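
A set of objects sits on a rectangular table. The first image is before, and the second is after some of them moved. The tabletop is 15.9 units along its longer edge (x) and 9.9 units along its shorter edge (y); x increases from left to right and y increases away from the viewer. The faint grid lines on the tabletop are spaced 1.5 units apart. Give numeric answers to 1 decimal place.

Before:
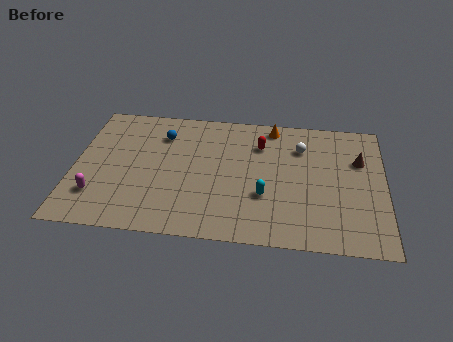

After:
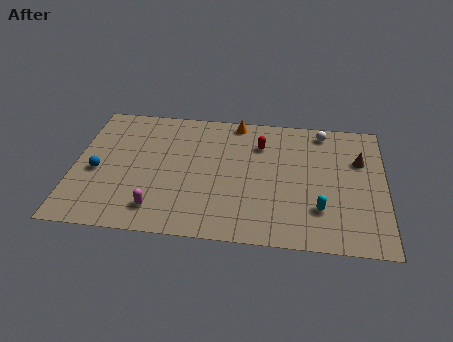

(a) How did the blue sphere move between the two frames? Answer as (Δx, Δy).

(-3.2, -3.2)

The blue sphere was at about (4.4, 7.5) and moved to about (1.2, 4.3).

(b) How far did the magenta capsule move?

3.2

The magenta capsule was near (1.3, 2.5) before and (4.4, 1.8) after, so it travelled √(3.1² + 0.7²) ≈ 3.2 units.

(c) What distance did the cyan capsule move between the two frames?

2.9

From (9.8, 3.4) to (12.6, 2.7), the cyan capsule covered √(2.8² + 0.7²) ≈ 2.9 units.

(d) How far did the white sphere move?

1.8

The white sphere moved from about (11.6, 7.3) to (12.7, 8.7), a distance of √(1.1² + 1.4²) ≈ 1.8.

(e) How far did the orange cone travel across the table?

1.9

From (10.1, 8.8) to (8.2, 9.0), the orange cone covered √(1.9² + 0.2²) ≈ 1.9 units.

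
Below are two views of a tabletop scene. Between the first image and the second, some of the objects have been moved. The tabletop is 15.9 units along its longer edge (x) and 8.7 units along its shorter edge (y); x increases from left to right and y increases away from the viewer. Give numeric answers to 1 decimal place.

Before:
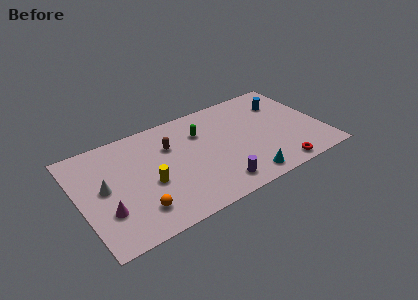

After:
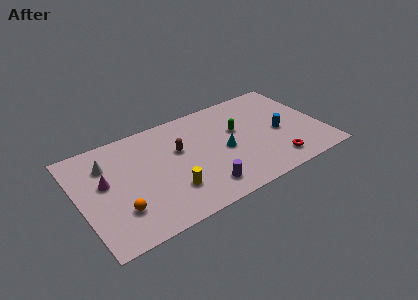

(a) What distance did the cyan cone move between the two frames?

3.0

The cyan cone moved from about (10.3, 1.1) to (9.4, 4.0), a distance of √(0.9² + 2.9²) ≈ 3.0.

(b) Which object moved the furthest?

the cyan cone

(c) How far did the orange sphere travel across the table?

1.2

The orange sphere moved from about (3.4, 1.9) to (2.3, 2.4), a distance of √(1.1² + 0.5²) ≈ 1.2.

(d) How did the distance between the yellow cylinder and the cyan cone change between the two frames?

-2.3

They were about 6.4 units apart before and 4.1 after — 2.3 units closer together.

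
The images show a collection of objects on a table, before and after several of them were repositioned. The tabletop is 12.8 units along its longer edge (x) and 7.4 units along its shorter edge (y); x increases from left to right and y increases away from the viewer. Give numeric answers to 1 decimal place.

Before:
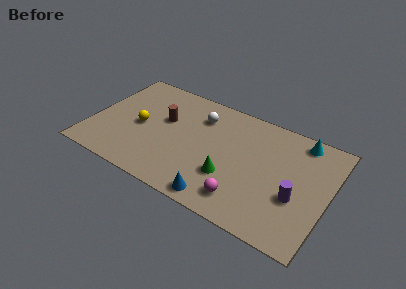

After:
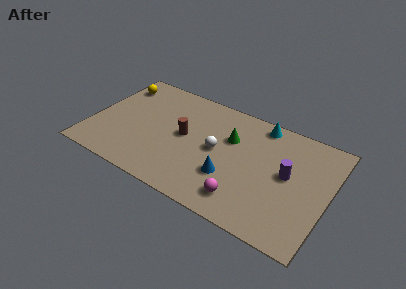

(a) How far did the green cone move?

2.5

From (7.7, 2.4) to (7.4, 4.9), the green cone covered √(0.3² + 2.5²) ≈ 2.5 units.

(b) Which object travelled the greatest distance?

the yellow sphere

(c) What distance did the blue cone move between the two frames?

1.6

From (7.4, 0.8) to (7.7, 2.4), the blue cone covered √(0.3² + 1.6²) ≈ 1.6 units.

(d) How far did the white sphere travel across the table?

2.2

The white sphere moved from about (5.6, 5.6) to (6.8, 3.8), a distance of √(1.2² + 1.8²) ≈ 2.2.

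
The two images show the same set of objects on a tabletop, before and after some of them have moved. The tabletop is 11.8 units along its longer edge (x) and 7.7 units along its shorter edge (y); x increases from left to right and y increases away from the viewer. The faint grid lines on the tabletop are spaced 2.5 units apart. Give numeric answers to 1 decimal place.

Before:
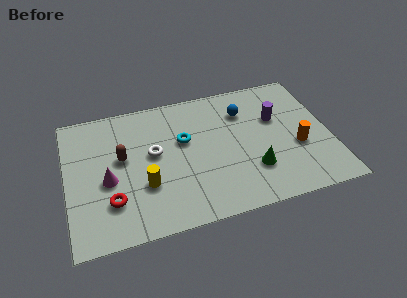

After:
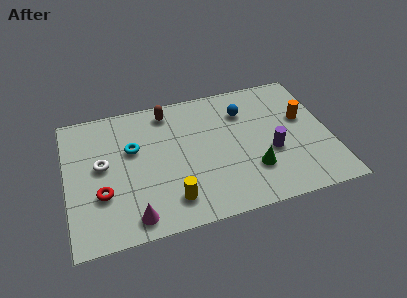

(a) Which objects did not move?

the blue sphere and the green cone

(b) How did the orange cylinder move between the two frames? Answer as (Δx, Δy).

(0.4, 1.6)

The orange cylinder started near (10.3, 3.0) and ended near (10.7, 4.6).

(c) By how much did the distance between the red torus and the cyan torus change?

-1.6

They were about 4.3 units apart before and 2.7 after — 1.6 units closer together.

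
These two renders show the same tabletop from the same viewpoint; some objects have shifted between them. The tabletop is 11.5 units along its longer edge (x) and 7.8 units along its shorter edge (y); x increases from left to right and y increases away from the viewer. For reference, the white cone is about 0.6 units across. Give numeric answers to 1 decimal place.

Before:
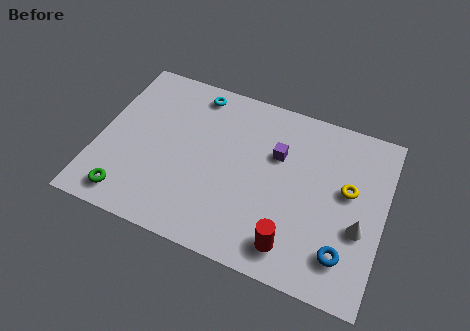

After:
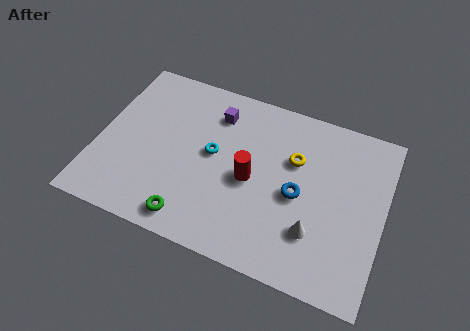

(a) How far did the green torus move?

2.6

The green torus moved from about (1.5, 1.1) to (4.1, 1.0), a distance of √(2.6² + 0.1²) ≈ 2.6.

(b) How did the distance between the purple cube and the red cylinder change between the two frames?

-0.9

Before: roughly 3.9 units apart; after: 3.0. That's 0.9 units closer together.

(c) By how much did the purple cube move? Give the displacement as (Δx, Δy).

(-2.6, 1.0)

From the two frames, the purple cube sits at roughly (7.1, 5.1) before and (4.5, 6.1) after.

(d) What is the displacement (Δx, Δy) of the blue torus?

(-2.0, 1.9)

From the two frames, the blue torus sits at roughly (10.1, 1.7) before and (8.1, 3.6) after.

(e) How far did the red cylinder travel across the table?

3.0

The red cylinder was near (8.1, 1.3) before and (6.2, 3.6) after, so it travelled √(1.9² + 2.3²) ≈ 3.0 units.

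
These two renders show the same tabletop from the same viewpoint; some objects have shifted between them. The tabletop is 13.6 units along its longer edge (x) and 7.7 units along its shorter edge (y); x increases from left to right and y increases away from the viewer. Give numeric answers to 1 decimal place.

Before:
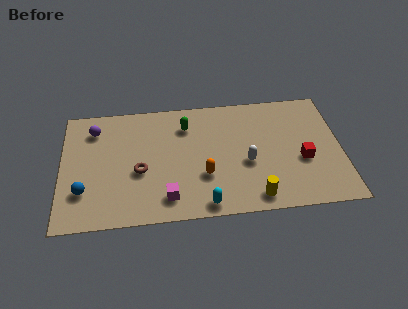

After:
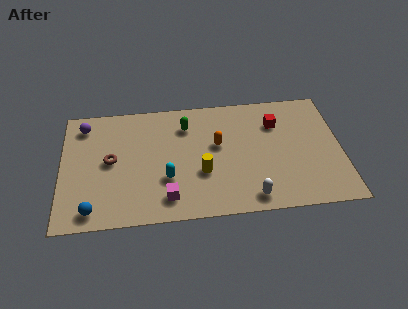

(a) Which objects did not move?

the magenta cube and the green capsule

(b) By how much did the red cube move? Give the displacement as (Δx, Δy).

(-1.2, 2.5)

From the two frames, the red cube sits at roughly (11.7, 3.1) before and (10.5, 5.6) after.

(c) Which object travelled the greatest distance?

the yellow cylinder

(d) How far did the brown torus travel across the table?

1.6

The brown torus moved from about (3.8, 3.2) to (2.4, 4.0), a distance of √(1.4² + 0.8²) ≈ 1.6.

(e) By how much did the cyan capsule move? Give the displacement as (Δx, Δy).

(-1.8, 1.8)

From the two frames, the cyan capsule sits at roughly (6.9, 0.8) before and (5.1, 2.6) after.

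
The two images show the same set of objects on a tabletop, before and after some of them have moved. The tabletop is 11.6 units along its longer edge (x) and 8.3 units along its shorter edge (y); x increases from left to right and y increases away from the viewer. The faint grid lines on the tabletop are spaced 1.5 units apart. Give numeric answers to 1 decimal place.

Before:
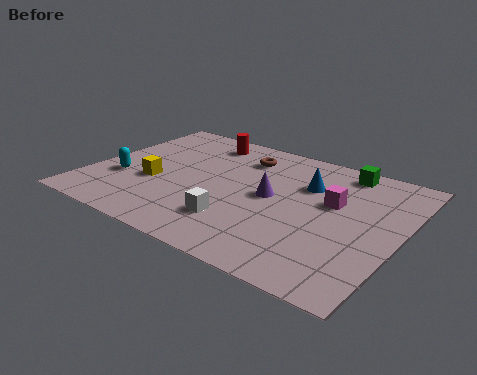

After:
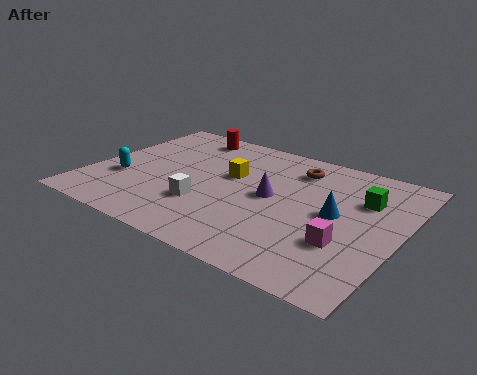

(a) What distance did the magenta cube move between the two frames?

2.4

From (9.0, 5.0) to (9.8, 2.7), the magenta cube covered √(0.8² + 2.3²) ≈ 2.4 units.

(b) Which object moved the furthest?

the yellow cube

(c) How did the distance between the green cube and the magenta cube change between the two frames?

+0.7

The distance was about 2.3 in the first image and 3.0 in the second, so they moved 0.7 units further apart.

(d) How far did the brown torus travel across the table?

2.0

The brown torus moved from about (5.3, 6.5) to (7.3, 6.6), a distance of √(2.0² + 0.1²) ≈ 2.0.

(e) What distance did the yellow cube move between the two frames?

3.2

From (2.5, 3.2) to (5.1, 5.0), the yellow cube covered √(2.6² + 1.8²) ≈ 3.2 units.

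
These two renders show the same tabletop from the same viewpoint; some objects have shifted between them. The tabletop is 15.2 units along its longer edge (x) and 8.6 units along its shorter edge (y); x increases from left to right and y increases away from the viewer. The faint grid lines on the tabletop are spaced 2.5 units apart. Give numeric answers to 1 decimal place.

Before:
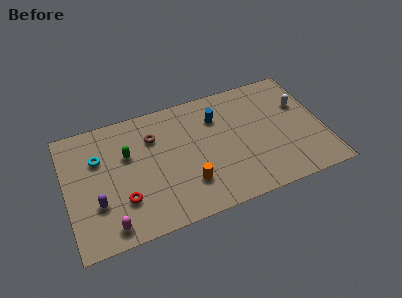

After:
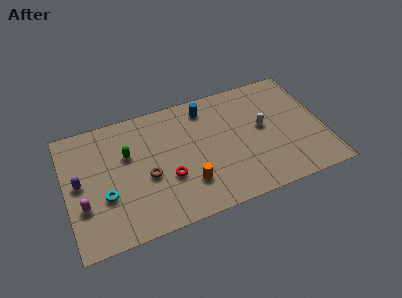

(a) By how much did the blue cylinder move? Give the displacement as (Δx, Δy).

(-0.6, 0.9)

The blue cylinder was at about (9.1, 6.3) and moved to about (8.5, 7.2).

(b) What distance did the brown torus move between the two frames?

2.7

The brown torus was near (5.3, 6.2) before and (4.7, 3.6) after, so it travelled √(0.6² + 2.6²) ≈ 2.7 units.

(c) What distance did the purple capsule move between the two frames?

1.9

From (1.7, 2.8) to (0.8, 4.5), the purple capsule covered √(0.9² + 1.7²) ≈ 1.9 units.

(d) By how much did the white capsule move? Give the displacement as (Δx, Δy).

(-2.4, -0.9)

The white capsule was at about (14.1, 5.6) and moved to about (11.7, 4.7).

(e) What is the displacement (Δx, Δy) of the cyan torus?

(0.2, -2.7)

The cyan torus was at about (2.0, 5.8) and moved to about (2.2, 3.1).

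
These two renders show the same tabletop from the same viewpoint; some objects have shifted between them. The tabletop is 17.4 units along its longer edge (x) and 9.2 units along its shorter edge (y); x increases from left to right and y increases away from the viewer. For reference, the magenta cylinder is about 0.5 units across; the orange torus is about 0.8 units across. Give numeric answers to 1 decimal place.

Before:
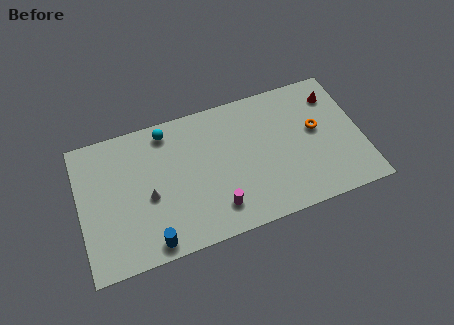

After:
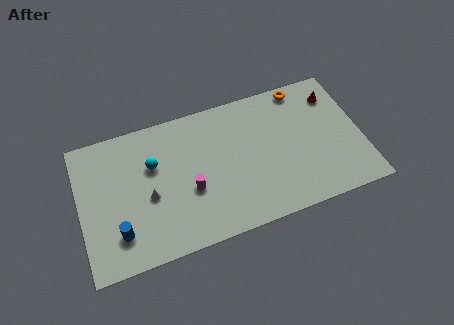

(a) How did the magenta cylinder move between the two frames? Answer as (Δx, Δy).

(-1.5, 1.7)

The magenta cylinder was at about (8.2, 1.9) and moved to about (6.7, 3.6).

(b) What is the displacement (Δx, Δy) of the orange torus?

(-0.6, 3.1)

From the two frames, the orange torus sits at roughly (14.7, 5.2) before and (14.1, 8.3) after.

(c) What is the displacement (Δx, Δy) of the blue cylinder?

(-1.9, 1.2)

The blue cylinder was at about (4.1, 1.0) and moved to about (2.2, 2.2).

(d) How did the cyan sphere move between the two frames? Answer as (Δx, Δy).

(-1.0, -2.0)

From the two frames, the cyan sphere sits at roughly (5.6, 8.0) before and (4.6, 6.0) after.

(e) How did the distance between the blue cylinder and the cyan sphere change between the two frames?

-2.7

They were about 7.2 units apart before and 4.5 after — 2.7 units closer together.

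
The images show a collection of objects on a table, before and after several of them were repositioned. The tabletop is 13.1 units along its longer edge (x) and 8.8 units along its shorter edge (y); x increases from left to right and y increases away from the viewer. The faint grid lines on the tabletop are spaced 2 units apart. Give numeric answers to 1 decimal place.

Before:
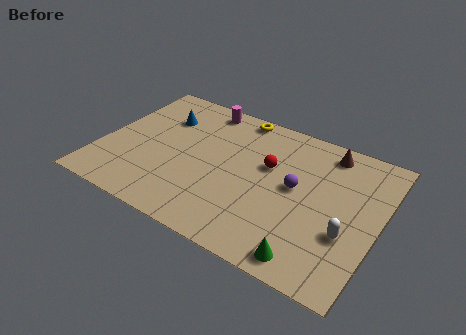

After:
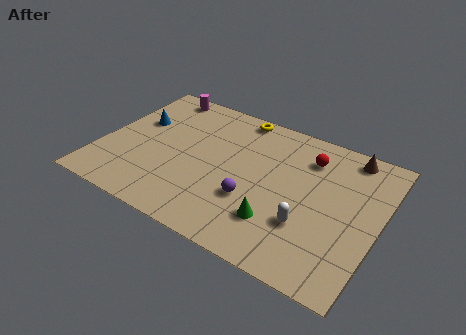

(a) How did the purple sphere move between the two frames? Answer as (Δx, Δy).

(-1.8, -1.7)

The purple sphere was at about (9.2, 4.7) and moved to about (7.4, 3.0).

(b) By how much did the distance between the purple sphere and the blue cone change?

-0.4

Before: roughly 6.9 units apart; after: 6.5. That's 0.4 units closer together.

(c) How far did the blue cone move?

1.4

The blue cone moved from about (2.5, 6.3) to (1.4, 5.5), a distance of √(1.1² + 0.8²) ≈ 1.4.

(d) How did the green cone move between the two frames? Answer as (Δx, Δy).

(-1.7, 1.3)

From the two frames, the green cone sits at roughly (10.4, 1.0) before and (8.7, 2.3) after.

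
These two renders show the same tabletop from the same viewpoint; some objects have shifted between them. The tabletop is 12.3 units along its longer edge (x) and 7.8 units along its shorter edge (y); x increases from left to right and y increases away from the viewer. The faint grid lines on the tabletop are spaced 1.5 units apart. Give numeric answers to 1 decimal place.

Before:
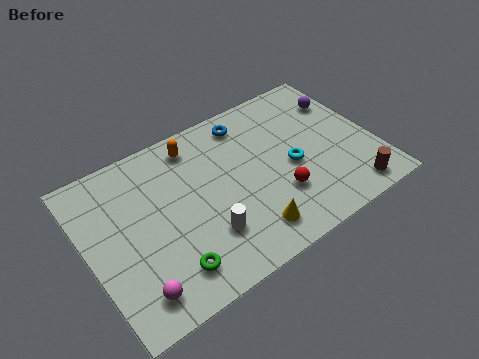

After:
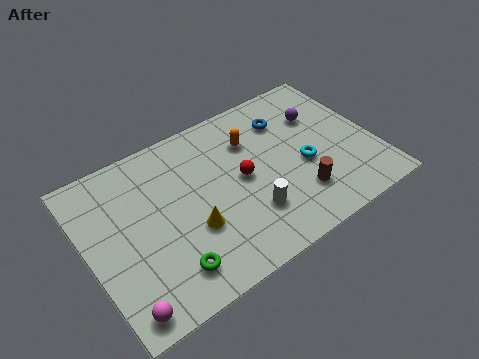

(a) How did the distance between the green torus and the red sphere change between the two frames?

-0.6

The distance was about 5.0 in the first image and 4.4 in the second, so they moved 0.6 units closer together.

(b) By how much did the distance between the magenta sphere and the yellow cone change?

-1.1

The distance was about 4.9 in the first image and 3.8 in the second, so they moved 1.1 units closer together.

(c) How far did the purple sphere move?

1.1

The purple sphere moved from about (11.4, 5.7) to (10.3, 5.4), a distance of √(1.1² + 0.3²) ≈ 1.1.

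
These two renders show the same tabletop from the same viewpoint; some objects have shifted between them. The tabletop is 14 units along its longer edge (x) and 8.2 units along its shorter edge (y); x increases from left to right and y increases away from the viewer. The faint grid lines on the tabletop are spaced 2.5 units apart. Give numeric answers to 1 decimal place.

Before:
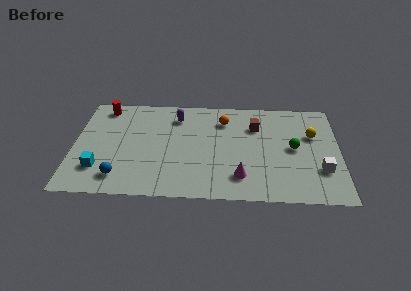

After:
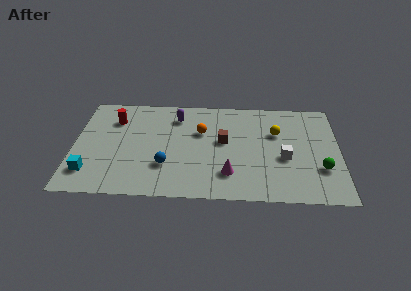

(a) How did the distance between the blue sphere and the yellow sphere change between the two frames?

-4.3

Before: roughly 10.8 units apart; after: 6.5. That's 4.3 units closer together.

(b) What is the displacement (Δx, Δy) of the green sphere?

(1.4, -1.6)

From the two frames, the green sphere sits at roughly (11.6, 4.2) before and (13.0, 2.6) after.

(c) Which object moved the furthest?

the blue sphere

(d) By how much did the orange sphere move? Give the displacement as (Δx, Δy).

(-1.2, -1.0)

The orange sphere started near (7.9, 6.3) and ended near (6.7, 5.3).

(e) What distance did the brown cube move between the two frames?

2.1

From (9.6, 5.9) to (7.9, 4.6), the brown cube covered √(1.7² + 1.3²) ≈ 2.1 units.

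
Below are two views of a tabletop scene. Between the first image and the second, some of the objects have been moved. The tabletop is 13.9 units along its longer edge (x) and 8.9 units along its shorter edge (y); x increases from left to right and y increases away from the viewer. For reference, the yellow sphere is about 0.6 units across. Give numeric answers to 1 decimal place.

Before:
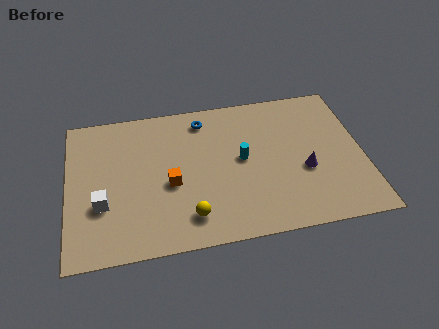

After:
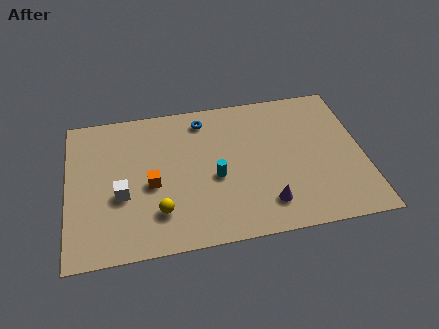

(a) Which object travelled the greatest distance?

the purple cone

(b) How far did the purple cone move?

2.5

The purple cone moved from about (11.1, 3.5) to (9.2, 1.8), a distance of √(1.9² + 1.7²) ≈ 2.5.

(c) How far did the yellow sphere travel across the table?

1.5

From (5.6, 1.7) to (4.2, 2.2), the yellow sphere covered √(1.4² + 0.5²) ≈ 1.5 units.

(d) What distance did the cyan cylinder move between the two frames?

1.6

The cyan cylinder moved from about (8.2, 4.7) to (6.9, 3.8), a distance of √(1.3² + 0.9²) ≈ 1.6.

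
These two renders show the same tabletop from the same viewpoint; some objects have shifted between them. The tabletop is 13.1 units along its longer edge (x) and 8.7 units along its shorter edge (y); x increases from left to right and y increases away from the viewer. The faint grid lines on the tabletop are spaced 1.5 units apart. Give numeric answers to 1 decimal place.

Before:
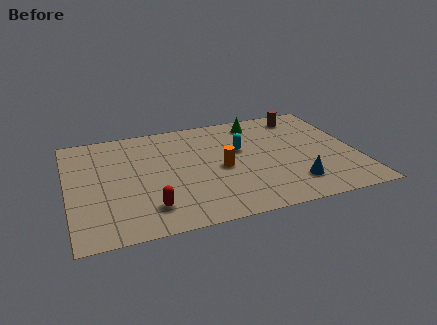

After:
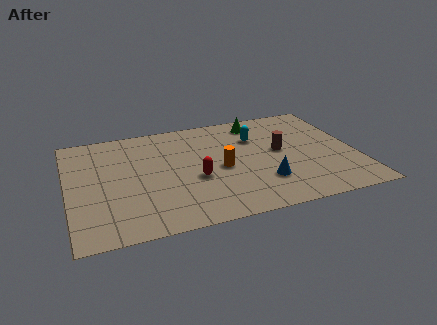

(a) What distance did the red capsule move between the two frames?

2.8

The red capsule was near (3.5, 1.8) before and (5.7, 3.5) after, so it travelled √(2.2² + 1.7²) ≈ 2.8 units.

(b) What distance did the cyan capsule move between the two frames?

1.1

From (7.9, 5.3) to (8.7, 6.1), the cyan capsule covered √(0.8² + 0.8²) ≈ 1.1 units.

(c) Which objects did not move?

the green cone and the orange cylinder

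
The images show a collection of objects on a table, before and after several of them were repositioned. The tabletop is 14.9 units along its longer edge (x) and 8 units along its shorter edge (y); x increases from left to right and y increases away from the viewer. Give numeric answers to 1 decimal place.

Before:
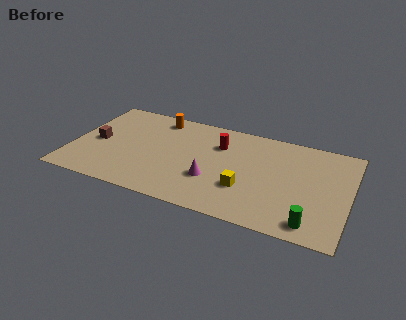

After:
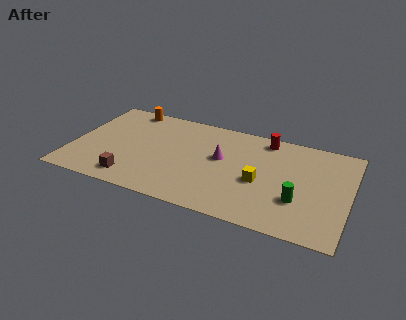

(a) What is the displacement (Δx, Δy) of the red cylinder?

(2.4, 1.3)

The red cylinder started near (7.8, 5.7) and ended near (10.2, 7.0).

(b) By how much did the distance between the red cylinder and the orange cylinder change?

+3.9

They were about 3.7 units apart before and 7.6 after — 3.9 units further apart.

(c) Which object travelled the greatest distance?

the brown cube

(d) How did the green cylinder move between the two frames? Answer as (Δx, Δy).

(-0.8, 1.5)

From the two frames, the green cylinder sits at roughly (13.1, 1.1) before and (12.3, 2.6) after.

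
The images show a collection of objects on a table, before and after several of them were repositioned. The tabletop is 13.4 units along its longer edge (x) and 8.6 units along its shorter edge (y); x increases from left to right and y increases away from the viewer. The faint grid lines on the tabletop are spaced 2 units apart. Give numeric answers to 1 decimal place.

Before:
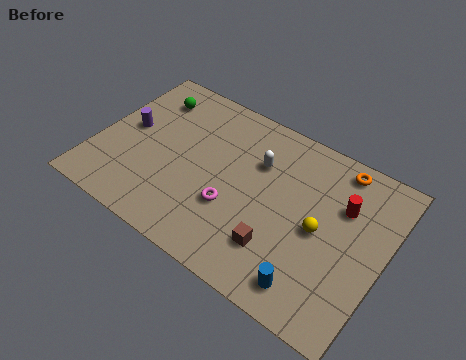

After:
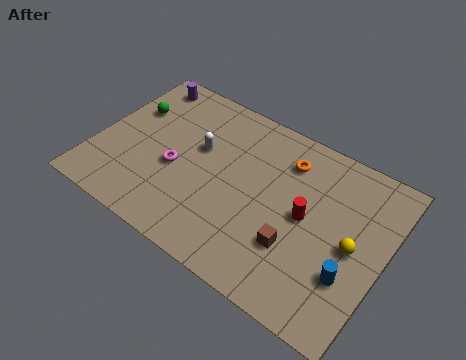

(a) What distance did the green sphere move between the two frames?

1.3

The green sphere was near (1.9, 6.8) before and (1.2, 5.7) after, so it travelled √(0.7² + 1.1²) ≈ 1.3 units.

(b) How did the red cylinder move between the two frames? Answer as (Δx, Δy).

(-1.5, -1.4)

The red cylinder was at about (11.3, 5.8) and moved to about (9.8, 4.4).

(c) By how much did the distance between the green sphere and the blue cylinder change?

+1.0

The distance was about 10.3 in the first image and 11.3 in the second, so they moved 1.0 units further apart.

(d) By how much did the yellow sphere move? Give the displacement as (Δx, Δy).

(1.5, 0.0)

The yellow sphere started near (10.5, 4.1) and ended near (12.0, 4.1).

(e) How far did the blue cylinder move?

2.1

The blue cylinder was near (10.6, 1.3) before and (12.1, 2.7) after, so it travelled √(1.5² + 1.4²) ≈ 2.1 units.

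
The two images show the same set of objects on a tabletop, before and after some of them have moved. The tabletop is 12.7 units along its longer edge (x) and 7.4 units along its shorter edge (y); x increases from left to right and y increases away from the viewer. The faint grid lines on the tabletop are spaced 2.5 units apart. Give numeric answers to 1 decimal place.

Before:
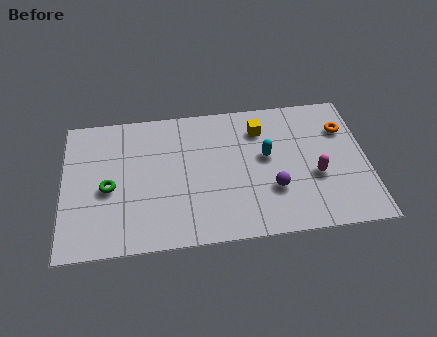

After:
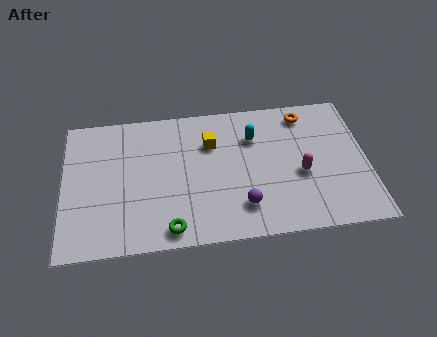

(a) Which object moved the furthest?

the green torus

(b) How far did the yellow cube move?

2.2

The yellow cube moved from about (8.3, 5.7) to (6.2, 5.2), a distance of √(2.1² + 0.5²) ≈ 2.2.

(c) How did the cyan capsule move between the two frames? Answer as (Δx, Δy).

(-0.5, 1.1)

The cyan capsule started near (8.5, 4.2) and ended near (8.0, 5.3).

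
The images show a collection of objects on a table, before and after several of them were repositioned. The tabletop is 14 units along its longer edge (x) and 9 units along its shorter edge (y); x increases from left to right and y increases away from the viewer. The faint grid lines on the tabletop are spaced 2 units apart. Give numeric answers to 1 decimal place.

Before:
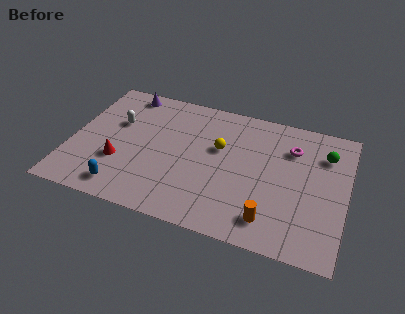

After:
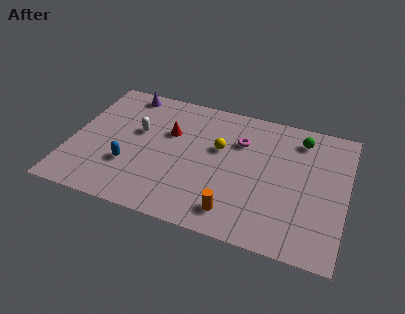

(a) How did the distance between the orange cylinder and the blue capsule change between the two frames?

-1.7

They were about 7.4 units apart before and 5.7 after — 1.7 units closer together.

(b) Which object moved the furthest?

the red cone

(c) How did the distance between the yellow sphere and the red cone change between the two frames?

-2.9

They were about 5.5 units apart before and 2.6 after — 2.9 units closer together.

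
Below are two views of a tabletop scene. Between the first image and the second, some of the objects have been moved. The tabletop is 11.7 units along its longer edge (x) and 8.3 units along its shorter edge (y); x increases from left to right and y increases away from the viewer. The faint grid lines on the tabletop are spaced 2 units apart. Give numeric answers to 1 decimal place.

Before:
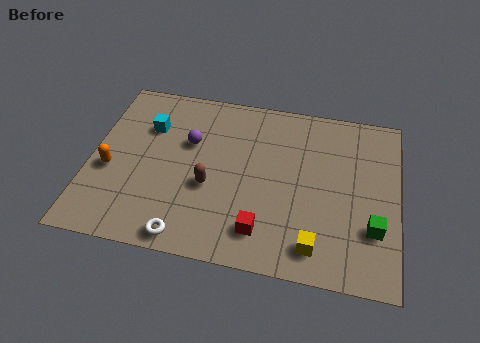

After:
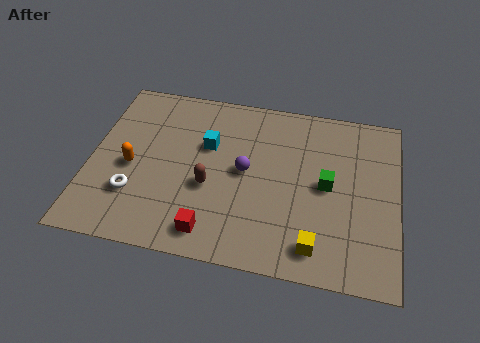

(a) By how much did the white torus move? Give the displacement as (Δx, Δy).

(-2.1, 1.6)

The white torus started near (3.9, 0.8) and ended near (1.8, 2.4).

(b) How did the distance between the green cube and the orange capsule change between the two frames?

-2.6

They were about 10.0 units apart before and 7.4 after — 2.6 units closer together.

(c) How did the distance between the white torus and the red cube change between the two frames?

+0.3

Before: roughly 2.9 units apart; after: 3.2. That's 0.3 units further apart.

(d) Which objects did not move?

the yellow cube and the brown capsule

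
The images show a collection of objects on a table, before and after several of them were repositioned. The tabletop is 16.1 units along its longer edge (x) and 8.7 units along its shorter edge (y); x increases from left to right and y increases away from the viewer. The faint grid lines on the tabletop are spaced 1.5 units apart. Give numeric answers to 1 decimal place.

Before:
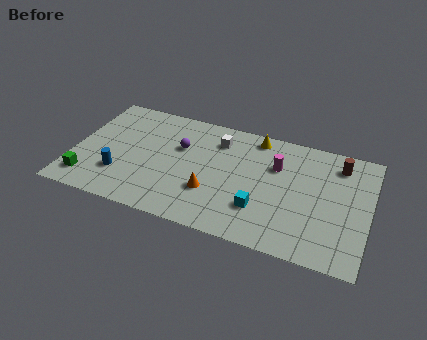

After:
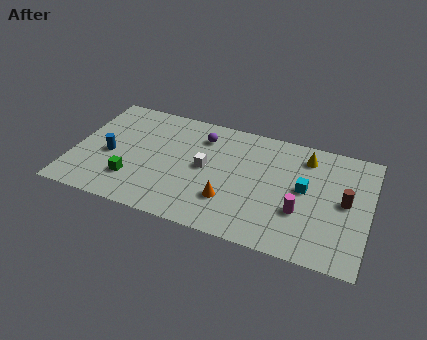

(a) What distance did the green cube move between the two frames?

2.5

The green cube was near (1.0, 1.6) before and (3.4, 2.3) after, so it travelled √(2.4² + 0.7²) ≈ 2.5 units.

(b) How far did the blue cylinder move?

1.5

The blue cylinder moved from about (2.7, 2.5) to (2.0, 3.8), a distance of √(0.7² + 1.3²) ≈ 1.5.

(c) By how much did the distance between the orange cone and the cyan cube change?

+1.8

Before: roughly 2.7 units apart; after: 4.5. That's 1.8 units further apart.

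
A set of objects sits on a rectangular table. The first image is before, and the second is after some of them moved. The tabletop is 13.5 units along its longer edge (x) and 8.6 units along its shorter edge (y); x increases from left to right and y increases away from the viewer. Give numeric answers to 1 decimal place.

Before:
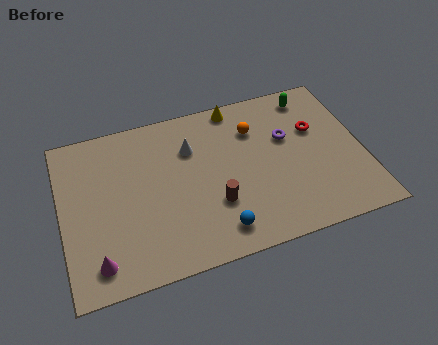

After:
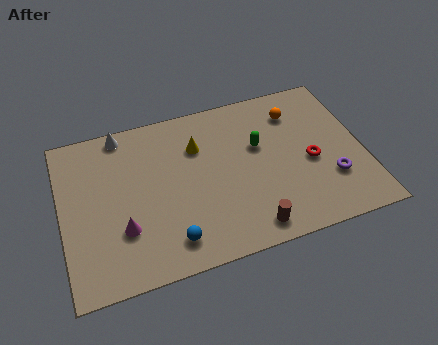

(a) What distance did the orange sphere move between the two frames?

1.9

From (8.8, 6.3) to (10.7, 6.7), the orange sphere covered √(1.9² + 0.4²) ≈ 1.9 units.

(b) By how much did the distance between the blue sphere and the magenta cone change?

-3.0

The distance was about 5.3 in the first image and 2.3 in the second, so they moved 3.0 units closer together.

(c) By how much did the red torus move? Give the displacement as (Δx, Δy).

(-0.4, -1.7)

The red torus was at about (11.5, 5.5) and moved to about (11.1, 3.8).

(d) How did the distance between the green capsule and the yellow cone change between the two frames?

-0.6

The distance was about 3.4 in the first image and 2.8 in the second, so they moved 0.6 units closer together.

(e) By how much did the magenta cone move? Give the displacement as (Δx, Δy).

(1.2, 1.3)

From the two frames, the magenta cone sits at roughly (1.4, 1.4) before and (2.6, 2.7) after.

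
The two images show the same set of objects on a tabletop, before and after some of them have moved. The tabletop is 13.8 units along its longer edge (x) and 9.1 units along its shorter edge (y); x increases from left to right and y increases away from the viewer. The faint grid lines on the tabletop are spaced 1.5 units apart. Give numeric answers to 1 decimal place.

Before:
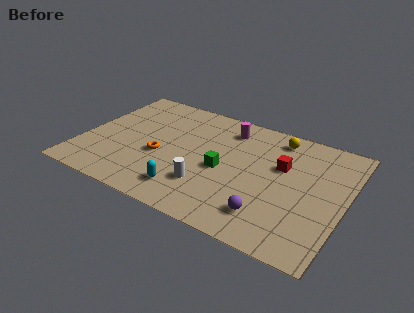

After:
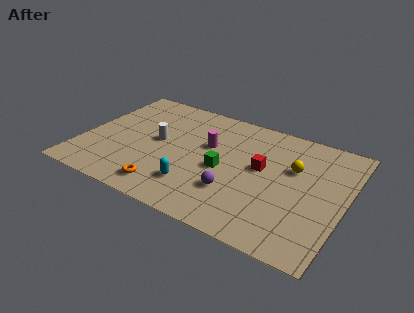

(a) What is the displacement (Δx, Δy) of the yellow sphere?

(1.1, -2.0)

The yellow sphere started near (9.9, 7.8) and ended near (11.0, 5.8).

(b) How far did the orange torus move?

2.4

The orange torus moved from about (4.2, 3.7) to (4.9, 1.4), a distance of √(0.7² + 2.3²) ≈ 2.4.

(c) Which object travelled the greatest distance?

the white cylinder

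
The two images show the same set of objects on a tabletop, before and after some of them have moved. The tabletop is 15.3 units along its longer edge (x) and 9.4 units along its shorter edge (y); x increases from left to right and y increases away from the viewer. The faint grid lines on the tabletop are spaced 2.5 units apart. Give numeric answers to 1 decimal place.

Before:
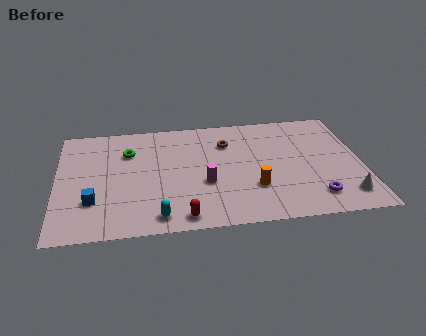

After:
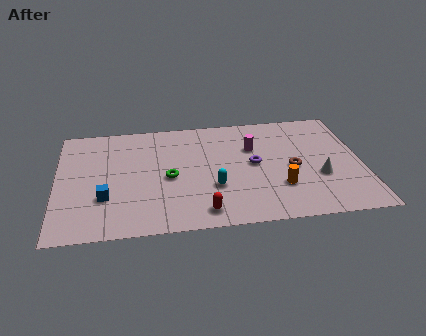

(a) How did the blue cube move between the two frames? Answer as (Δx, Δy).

(0.6, 0.2)

The blue cube was at about (1.8, 2.8) and moved to about (2.4, 3.0).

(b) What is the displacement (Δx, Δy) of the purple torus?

(-2.9, 3.1)

From the two frames, the purple torus sits at roughly (12.8, 1.8) before and (9.9, 4.9) after.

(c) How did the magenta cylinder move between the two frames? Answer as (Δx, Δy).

(2.5, 2.7)

The magenta cylinder was at about (7.4, 3.6) and moved to about (9.9, 6.3).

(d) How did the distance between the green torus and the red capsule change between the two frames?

-2.9

Before: roughly 6.3 units apart; after: 3.4. That's 2.9 units closer together.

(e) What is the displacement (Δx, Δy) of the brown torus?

(3.2, -2.6)

The brown torus started near (8.6, 6.9) and ended near (11.8, 4.3).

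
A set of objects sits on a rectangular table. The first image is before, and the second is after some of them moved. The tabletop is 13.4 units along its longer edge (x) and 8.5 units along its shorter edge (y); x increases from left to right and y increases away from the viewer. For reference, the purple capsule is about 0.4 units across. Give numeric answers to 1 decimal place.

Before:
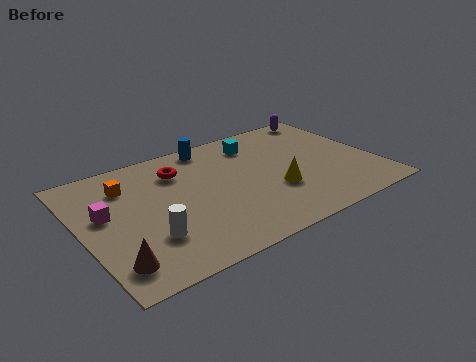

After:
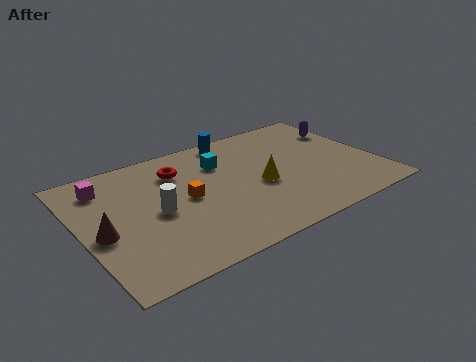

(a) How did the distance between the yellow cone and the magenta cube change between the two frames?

-0.4

They were about 7.7 units apart before and 7.3 after — 0.4 units closer together.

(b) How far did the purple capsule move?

1.7

The purple capsule moved from about (12.1, 7.7) to (12.6, 6.1), a distance of √(0.5² + 1.6²) ≈ 1.7.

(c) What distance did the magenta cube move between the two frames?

1.9

The magenta cube moved from about (1.1, 4.9) to (1.4, 6.8), a distance of √(0.3² + 1.9²) ≈ 1.9.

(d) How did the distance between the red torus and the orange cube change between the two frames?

-0.3

Before: roughly 2.4 units apart; after: 2.1. That's 0.3 units closer together.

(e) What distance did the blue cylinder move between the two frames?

1.1

From (6.4, 7.6) to (7.5, 7.6), the blue cylinder covered √(1.1² + 0.0²) ≈ 1.1 units.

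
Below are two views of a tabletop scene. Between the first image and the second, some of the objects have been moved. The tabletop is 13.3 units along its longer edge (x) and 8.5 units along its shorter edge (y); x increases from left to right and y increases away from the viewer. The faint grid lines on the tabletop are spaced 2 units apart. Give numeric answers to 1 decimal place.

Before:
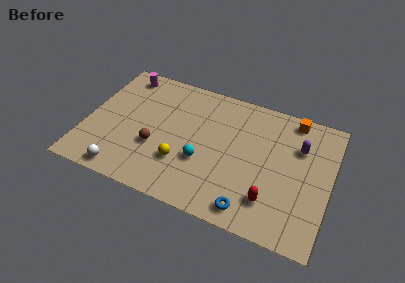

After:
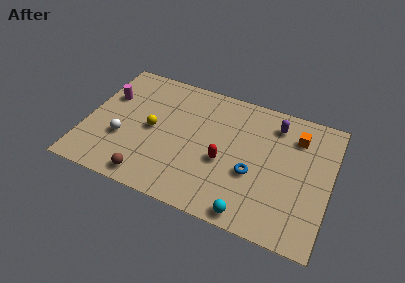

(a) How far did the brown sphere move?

2.1

The brown sphere moved from about (3.9, 3.1) to (3.8, 1.0), a distance of √(0.1² + 2.1²) ≈ 2.1.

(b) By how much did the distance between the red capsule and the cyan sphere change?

-0.8

Before: roughly 4.0 units apart; after: 3.2. That's 0.8 units closer together.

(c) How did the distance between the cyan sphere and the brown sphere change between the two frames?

+2.9

The distance was about 2.6 in the first image and 5.5 in the second, so they moved 2.9 units further apart.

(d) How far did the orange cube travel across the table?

1.1

From (11.0, 7.6) to (11.3, 6.5), the orange cube covered √(0.3² + 1.1²) ≈ 1.1 units.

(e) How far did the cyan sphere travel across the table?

3.6

The cyan sphere moved from about (6.5, 3.1) to (9.3, 0.8), a distance of √(2.8² + 2.3²) ≈ 3.6.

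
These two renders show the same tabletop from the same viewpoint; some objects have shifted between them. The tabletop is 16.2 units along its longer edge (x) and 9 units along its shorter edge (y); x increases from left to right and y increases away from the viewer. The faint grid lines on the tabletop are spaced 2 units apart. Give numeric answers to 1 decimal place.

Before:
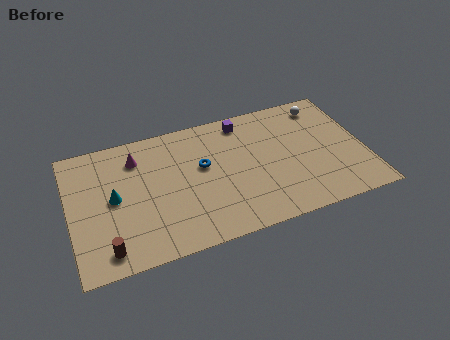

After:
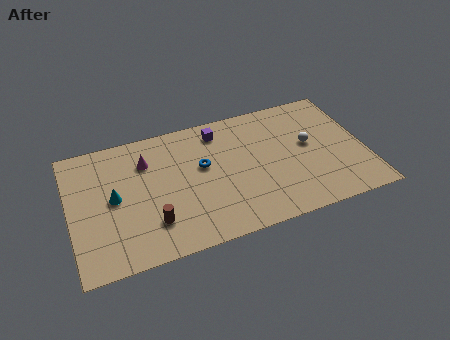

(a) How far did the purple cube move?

1.4

The purple cube moved from about (9.8, 7.8) to (8.4, 7.5), a distance of √(1.4² + 0.3²) ≈ 1.4.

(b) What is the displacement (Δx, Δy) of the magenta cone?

(0.5, -0.4)

The magenta cone was at about (3.8, 7.0) and moved to about (4.3, 6.6).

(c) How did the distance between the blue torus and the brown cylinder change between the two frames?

-2.6

The distance was about 6.8 in the first image and 4.2 in the second, so they moved 2.6 units closer together.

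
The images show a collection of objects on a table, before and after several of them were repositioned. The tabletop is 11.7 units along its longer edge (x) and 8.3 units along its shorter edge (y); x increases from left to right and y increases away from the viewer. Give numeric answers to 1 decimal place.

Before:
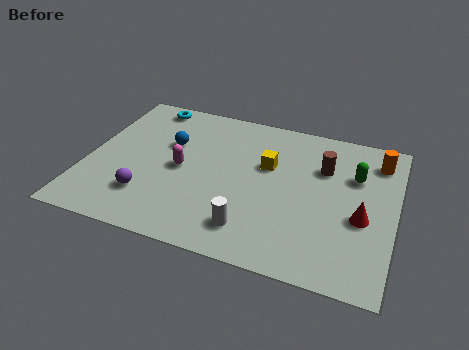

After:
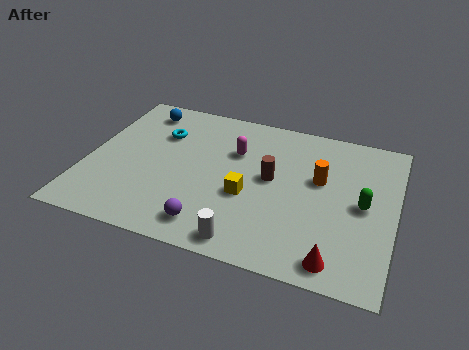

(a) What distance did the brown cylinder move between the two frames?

2.2

The brown cylinder was near (8.9, 5.7) before and (7.0, 4.5) after, so it travelled √(1.9² + 1.2²) ≈ 2.2 units.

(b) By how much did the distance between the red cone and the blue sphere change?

+2.3

The distance was about 7.7 in the first image and 10.0 in the second, so they moved 2.3 units further apart.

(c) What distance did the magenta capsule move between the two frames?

2.5

The magenta capsule was near (3.6, 4.0) before and (5.5, 5.6) after, so it travelled √(1.9² + 1.6²) ≈ 2.5 units.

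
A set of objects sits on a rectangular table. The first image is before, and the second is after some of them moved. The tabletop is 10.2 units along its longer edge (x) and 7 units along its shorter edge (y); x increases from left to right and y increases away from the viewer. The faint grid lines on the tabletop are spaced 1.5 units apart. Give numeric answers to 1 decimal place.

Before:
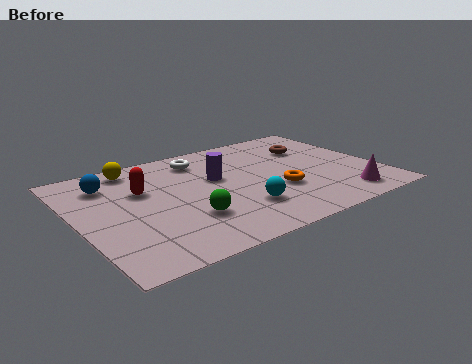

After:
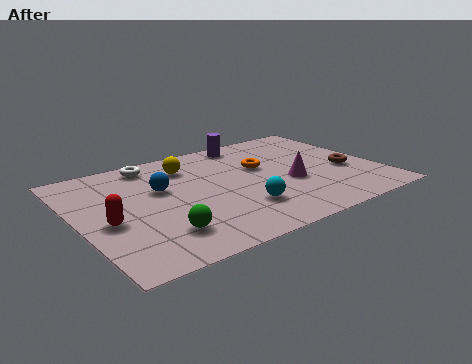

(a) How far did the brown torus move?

2.2

From (8.3, 4.9) to (9.1, 2.8), the brown torus covered √(0.8² + 2.1²) ≈ 2.2 units.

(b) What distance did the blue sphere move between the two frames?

1.9

From (1.3, 5.4) to (2.9, 4.3), the blue sphere covered √(1.6² + 1.1²) ≈ 1.9 units.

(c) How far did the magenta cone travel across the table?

2.3

The magenta cone moved from about (8.6, 1.1) to (7.1, 2.8), a distance of √(1.5² + 1.7²) ≈ 2.3.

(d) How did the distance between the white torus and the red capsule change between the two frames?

+1.2

Before: roughly 2.5 units apart; after: 3.7. That's 1.2 units further apart.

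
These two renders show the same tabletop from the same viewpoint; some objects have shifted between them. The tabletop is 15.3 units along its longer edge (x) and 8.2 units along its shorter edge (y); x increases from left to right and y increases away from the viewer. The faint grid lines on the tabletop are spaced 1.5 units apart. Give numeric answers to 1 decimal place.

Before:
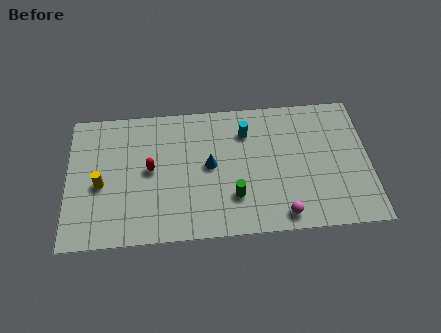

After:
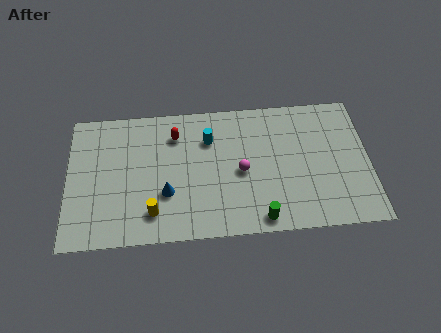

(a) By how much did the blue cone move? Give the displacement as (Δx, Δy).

(-2.2, -1.5)

From the two frames, the blue cone sits at roughly (7.2, 4.3) before and (5.0, 2.8) after.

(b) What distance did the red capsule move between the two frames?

2.4

From (4.2, 4.3) to (5.5, 6.3), the red capsule covered √(1.3² + 2.0²) ≈ 2.4 units.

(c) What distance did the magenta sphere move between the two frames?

3.4

The magenta sphere was near (10.8, 1.0) before and (8.8, 3.8) after, so it travelled √(2.0² + 2.8²) ≈ 3.4 units.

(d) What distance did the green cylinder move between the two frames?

1.9

The green cylinder moved from about (8.4, 2.3) to (9.7, 0.9), a distance of √(1.3² + 1.4²) ≈ 1.9.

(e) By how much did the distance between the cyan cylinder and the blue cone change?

+1.1

The distance was about 2.7 in the first image and 3.8 in the second, so they moved 1.1 units further apart.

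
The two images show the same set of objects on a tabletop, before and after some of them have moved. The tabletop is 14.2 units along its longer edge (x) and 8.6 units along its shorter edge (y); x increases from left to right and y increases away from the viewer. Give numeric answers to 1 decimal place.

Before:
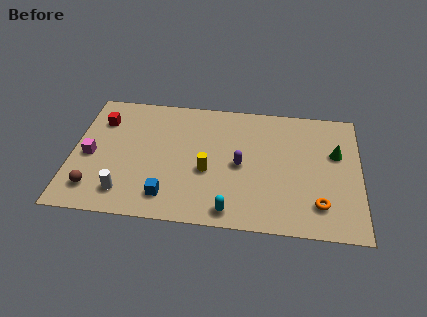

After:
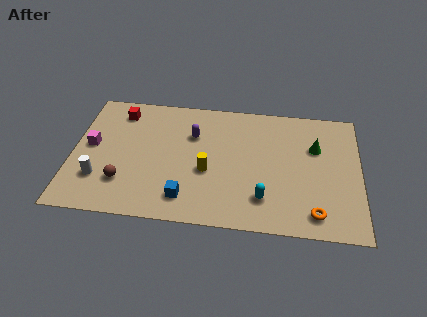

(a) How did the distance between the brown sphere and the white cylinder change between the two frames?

-0.3

The distance was about 1.5 in the first image and 1.2 in the second, so they moved 0.3 units closer together.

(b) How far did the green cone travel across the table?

1.0

The green cone moved from about (13.0, 5.4) to (12.0, 5.7), a distance of √(1.0² + 0.3²) ≈ 1.0.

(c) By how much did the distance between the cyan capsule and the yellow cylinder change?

+0.4

Before: roughly 2.8 units apart; after: 3.2. That's 0.4 units further apart.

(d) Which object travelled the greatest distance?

the purple capsule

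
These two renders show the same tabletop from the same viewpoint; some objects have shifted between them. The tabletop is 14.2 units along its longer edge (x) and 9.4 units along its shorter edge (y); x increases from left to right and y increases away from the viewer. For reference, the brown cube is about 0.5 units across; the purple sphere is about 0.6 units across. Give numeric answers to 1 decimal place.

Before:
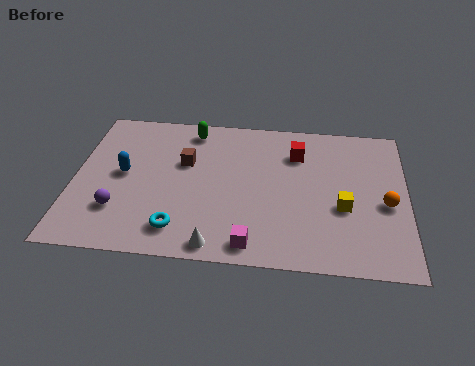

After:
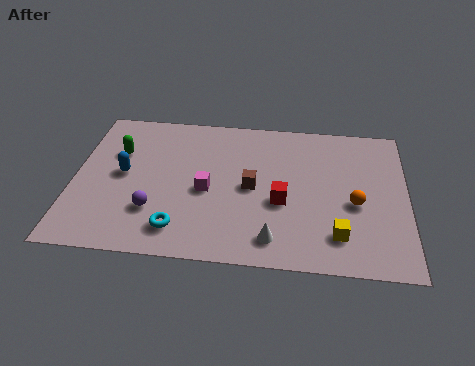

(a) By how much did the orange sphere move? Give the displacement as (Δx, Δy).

(-1.3, -0.1)

The orange sphere was at about (13.3, 4.1) and moved to about (12.0, 4.0).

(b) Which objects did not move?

the cyan torus and the blue capsule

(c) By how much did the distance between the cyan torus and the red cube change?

-2.4

They were about 7.2 units apart before and 4.8 after — 2.4 units closer together.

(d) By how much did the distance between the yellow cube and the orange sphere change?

+0.3

The distance was about 1.8 in the first image and 2.1 in the second, so they moved 0.3 units further apart.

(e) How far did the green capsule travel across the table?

3.6

From (4.9, 8.1) to (1.8, 6.3), the green capsule covered √(3.1² + 1.8²) ≈ 3.6 units.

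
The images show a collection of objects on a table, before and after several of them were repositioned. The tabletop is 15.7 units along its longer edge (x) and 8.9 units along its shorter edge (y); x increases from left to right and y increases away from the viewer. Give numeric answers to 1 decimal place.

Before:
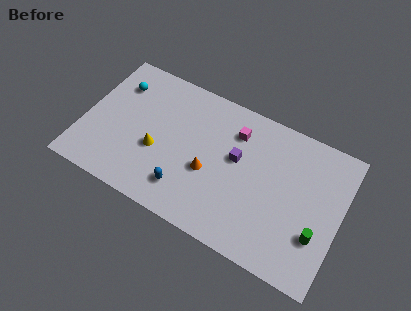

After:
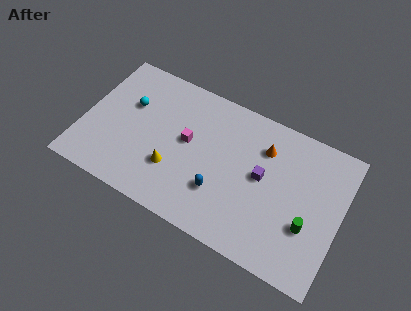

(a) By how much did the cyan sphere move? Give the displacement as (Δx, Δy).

(0.9, -1.0)

The cyan sphere started near (1.7, 6.7) and ended near (2.6, 5.7).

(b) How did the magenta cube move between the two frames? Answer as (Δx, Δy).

(-2.7, -1.9)

The magenta cube started near (9.0, 6.8) and ended near (6.3, 4.9).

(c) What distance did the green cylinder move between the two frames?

0.7

The green cylinder was near (14.5, 2.8) before and (13.9, 3.1) after, so it travelled √(0.6² + 0.3²) ≈ 0.7 units.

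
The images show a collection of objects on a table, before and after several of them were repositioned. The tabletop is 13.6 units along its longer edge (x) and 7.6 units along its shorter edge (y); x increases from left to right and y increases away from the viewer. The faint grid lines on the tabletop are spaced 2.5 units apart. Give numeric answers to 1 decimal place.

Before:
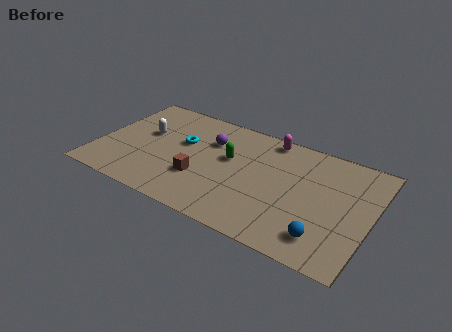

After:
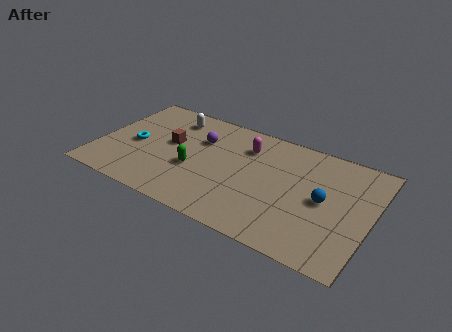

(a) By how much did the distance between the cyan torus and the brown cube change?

-0.5

The distance was about 2.4 in the first image and 1.9 in the second, so they moved 0.5 units closer together.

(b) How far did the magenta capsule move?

1.5

The magenta capsule moved from about (8.2, 6.8) to (7.2, 5.7), a distance of √(1.0² + 1.1²) ≈ 1.5.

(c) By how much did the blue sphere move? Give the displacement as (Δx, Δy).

(-0.3, 2.3)

The blue sphere was at about (11.6, 1.5) and moved to about (11.3, 3.8).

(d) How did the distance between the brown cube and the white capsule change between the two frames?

-1.8

Before: roughly 3.7 units apart; after: 1.9. That's 1.8 units closer together.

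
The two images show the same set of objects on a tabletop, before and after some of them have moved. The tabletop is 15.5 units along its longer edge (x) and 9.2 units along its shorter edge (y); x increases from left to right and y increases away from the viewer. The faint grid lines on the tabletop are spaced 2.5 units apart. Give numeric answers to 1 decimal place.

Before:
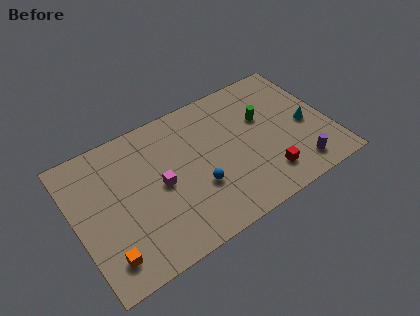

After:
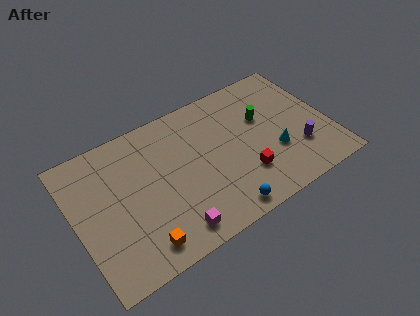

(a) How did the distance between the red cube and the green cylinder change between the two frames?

-0.3

Before: roughly 3.9 units apart; after: 3.6. That's 0.3 units closer together.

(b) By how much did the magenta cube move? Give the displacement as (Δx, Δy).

(0.2, -3.2)

The magenta cube was at about (5.1, 4.5) and moved to about (5.3, 1.3).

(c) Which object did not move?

the green cylinder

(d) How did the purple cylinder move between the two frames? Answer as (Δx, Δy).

(0.3, 1.2)

From the two frames, the purple cylinder sits at roughly (13.1, 1.5) before and (13.4, 2.7) after.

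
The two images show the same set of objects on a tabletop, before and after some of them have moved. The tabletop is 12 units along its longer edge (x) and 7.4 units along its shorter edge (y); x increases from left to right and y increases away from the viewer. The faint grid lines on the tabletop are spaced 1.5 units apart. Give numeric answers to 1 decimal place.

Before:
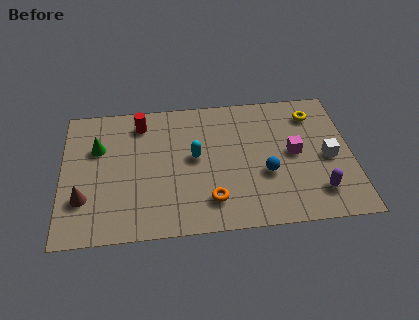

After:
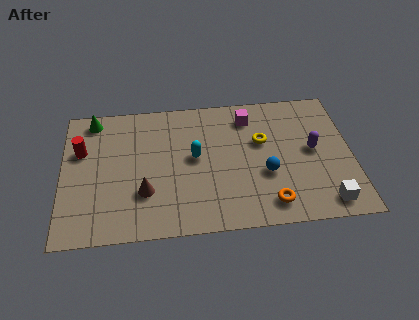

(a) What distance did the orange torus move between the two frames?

2.4

From (6.1, 1.6) to (8.5, 1.2), the orange torus covered √(2.4² + 0.4²) ≈ 2.4 units.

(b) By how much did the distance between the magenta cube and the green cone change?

-1.7

Before: roughly 8.2 units apart; after: 6.5. That's 1.7 units closer together.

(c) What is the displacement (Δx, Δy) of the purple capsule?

(-0.1, 2.3)

The purple capsule started near (10.5, 1.6) and ended near (10.4, 3.9).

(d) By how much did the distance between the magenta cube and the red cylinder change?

+0.4

Before: roughly 6.7 units apart; after: 7.1. That's 0.4 units further apart.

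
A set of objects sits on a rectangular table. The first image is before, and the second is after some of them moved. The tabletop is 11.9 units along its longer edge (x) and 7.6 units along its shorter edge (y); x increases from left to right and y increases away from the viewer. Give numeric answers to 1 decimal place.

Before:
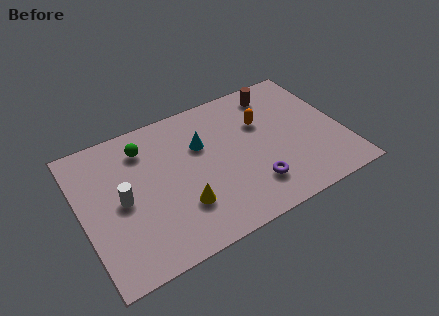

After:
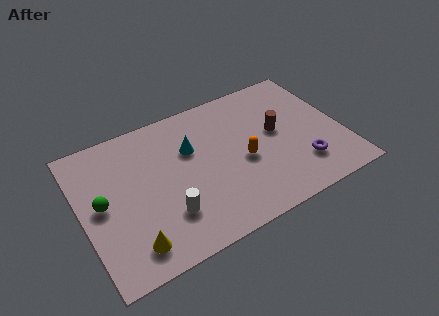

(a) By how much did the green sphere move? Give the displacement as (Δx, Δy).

(-2.2, -2.1)

The green sphere was at about (3.1, 6.0) and moved to about (0.9, 3.9).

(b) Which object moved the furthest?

the green sphere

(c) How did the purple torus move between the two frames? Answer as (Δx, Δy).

(2.3, 0.1)

The purple torus started near (7.5, 1.8) and ended near (9.8, 1.9).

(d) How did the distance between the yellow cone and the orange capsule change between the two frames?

+0.8

Before: roughly 5.0 units apart; after: 5.8. That's 0.8 units further apart.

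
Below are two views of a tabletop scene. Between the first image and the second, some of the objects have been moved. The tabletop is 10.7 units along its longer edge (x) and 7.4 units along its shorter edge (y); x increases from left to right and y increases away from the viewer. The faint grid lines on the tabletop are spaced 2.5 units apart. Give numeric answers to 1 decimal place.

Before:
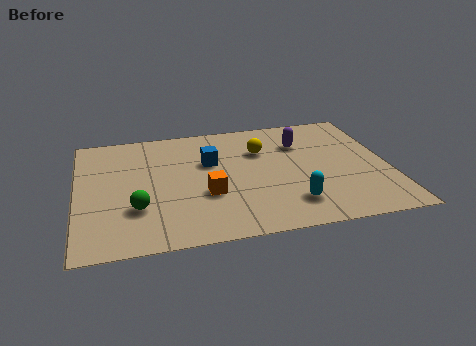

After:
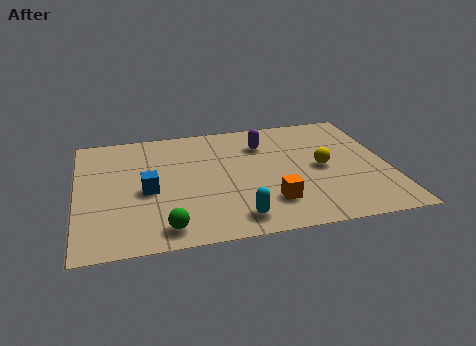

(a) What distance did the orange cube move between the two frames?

2.3

The orange cube was near (4.4, 2.7) before and (6.5, 1.8) after, so it travelled √(2.1² + 0.9²) ≈ 2.3 units.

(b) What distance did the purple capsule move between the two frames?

1.3

From (7.8, 5.3) to (6.5, 5.5), the purple capsule covered √(1.3² + 0.2²) ≈ 1.3 units.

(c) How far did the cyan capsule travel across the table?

2.0

The cyan capsule was near (7.2, 1.6) before and (5.3, 1.1) after, so it travelled √(1.9² + 0.5²) ≈ 2.0 units.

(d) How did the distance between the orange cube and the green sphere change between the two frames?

+1.3

The distance was about 2.4 in the first image and 3.7 in the second, so they moved 1.3 units further apart.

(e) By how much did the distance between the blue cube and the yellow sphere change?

+4.2

Before: roughly 1.8 units apart; after: 6.0. That's 4.2 units further apart.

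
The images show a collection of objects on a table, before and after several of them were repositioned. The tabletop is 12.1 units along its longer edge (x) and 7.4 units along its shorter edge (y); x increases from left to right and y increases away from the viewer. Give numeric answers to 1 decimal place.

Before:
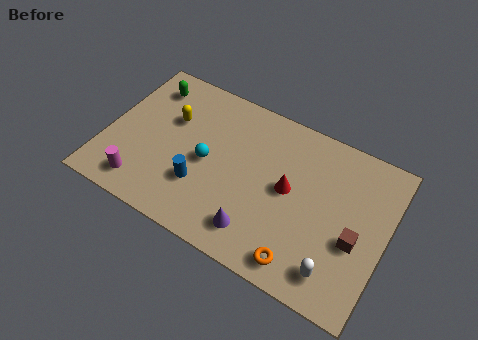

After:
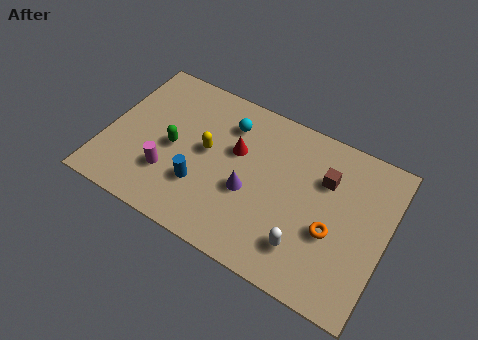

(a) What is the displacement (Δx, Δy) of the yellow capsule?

(1.7, -0.8)

The yellow capsule was at about (2.6, 4.8) and moved to about (4.3, 4.0).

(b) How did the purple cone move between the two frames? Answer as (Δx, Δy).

(-0.6, 1.6)

From the two frames, the purple cone sits at roughly (6.9, 1.4) before and (6.3, 3.0) after.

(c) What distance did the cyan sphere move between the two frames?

2.3

The cyan sphere was near (4.4, 3.5) before and (5.0, 5.7) after, so it travelled √(0.6² + 2.2²) ≈ 2.3 units.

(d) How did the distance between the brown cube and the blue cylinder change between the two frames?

-0.9

They were about 6.6 units apart before and 5.7 after — 0.9 units closer together.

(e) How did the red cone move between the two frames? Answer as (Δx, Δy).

(-2.4, 0.7)

From the two frames, the red cone sits at roughly (7.9, 3.9) before and (5.5, 4.6) after.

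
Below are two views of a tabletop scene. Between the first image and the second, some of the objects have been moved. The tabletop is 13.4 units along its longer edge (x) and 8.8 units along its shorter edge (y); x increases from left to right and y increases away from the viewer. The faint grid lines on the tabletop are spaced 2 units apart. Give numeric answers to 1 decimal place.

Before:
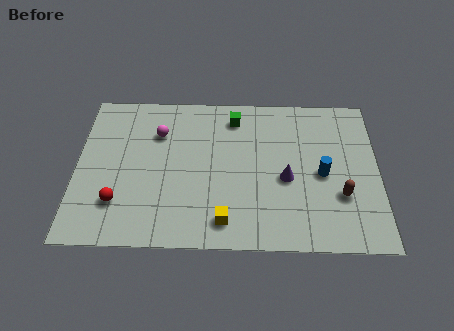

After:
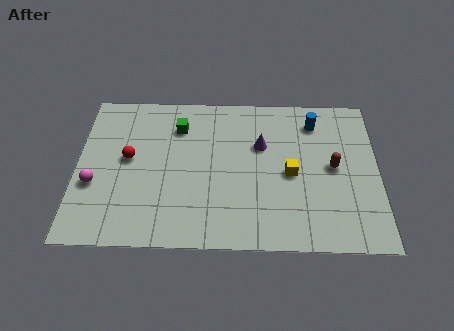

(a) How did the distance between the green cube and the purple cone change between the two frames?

-0.4

They were about 4.2 units apart before and 3.8 after — 0.4 units closer together.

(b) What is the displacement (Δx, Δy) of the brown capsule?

(-0.3, 1.6)

The brown capsule was at about (11.7, 2.9) and moved to about (11.4, 4.5).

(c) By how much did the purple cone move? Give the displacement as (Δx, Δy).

(-1.1, 1.9)

The purple cone was at about (9.3, 3.8) and moved to about (8.2, 5.7).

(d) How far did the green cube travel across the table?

2.6

The green cube was near (7.0, 7.3) before and (4.5, 6.7) after, so it travelled √(2.5² + 0.6²) ≈ 2.6 units.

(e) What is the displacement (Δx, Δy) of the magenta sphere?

(-2.8, -3.0)

The magenta sphere was at about (3.6, 6.3) and moved to about (0.8, 3.3).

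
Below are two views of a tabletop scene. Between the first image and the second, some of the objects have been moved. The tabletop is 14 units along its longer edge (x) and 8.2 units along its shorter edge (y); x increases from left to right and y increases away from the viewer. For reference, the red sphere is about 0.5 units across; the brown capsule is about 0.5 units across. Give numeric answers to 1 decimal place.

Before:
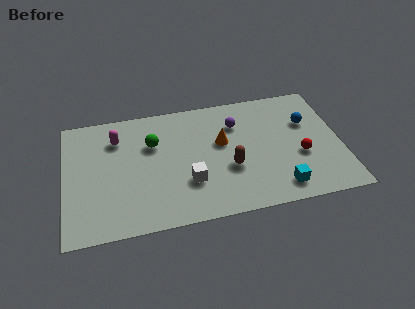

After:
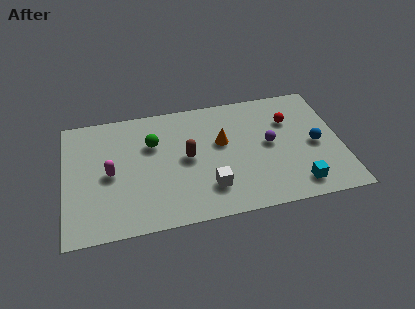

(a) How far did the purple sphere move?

2.3

The purple sphere was near (8.8, 6.0) before and (10.4, 4.3) after, so it travelled √(1.6² + 1.7²) ≈ 2.3 units.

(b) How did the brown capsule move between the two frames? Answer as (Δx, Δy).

(-2.1, 1.1)

The brown capsule was at about (8.3, 3.1) and moved to about (6.2, 4.2).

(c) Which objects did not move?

the green sphere and the orange cone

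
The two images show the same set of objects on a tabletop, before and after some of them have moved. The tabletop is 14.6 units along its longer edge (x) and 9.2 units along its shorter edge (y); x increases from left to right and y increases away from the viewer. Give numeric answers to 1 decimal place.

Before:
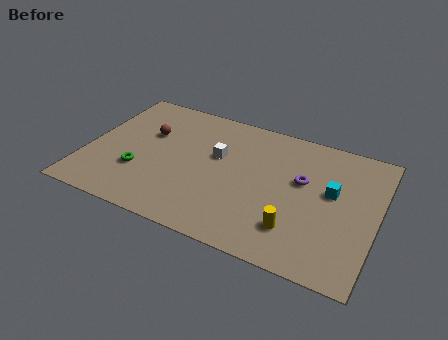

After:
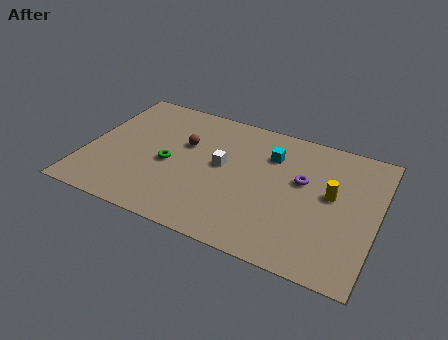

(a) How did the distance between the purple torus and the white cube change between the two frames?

-0.3

The distance was about 4.3 in the first image and 4.0 in the second, so they moved 0.3 units closer together.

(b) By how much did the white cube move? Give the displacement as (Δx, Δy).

(0.3, -0.6)

From the two frames, the white cube sits at roughly (6.5, 5.6) before and (6.8, 5.0) after.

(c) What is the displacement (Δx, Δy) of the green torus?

(1.4, 1.1)

The green torus started near (2.8, 3.0) and ended near (4.2, 4.1).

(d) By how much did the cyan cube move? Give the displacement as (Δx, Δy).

(-3.2, 1.4)

The cyan cube was at about (12.3, 5.3) and moved to about (9.1, 6.7).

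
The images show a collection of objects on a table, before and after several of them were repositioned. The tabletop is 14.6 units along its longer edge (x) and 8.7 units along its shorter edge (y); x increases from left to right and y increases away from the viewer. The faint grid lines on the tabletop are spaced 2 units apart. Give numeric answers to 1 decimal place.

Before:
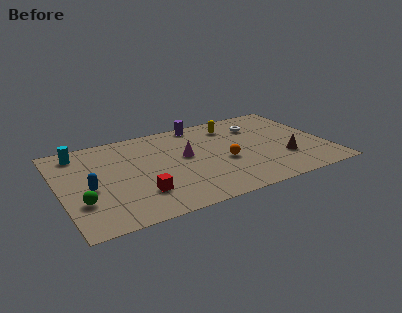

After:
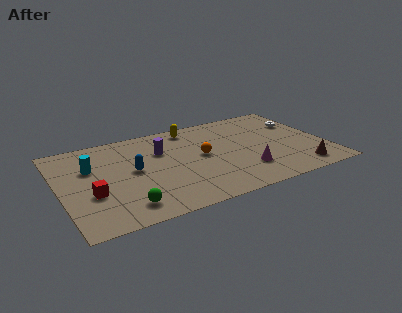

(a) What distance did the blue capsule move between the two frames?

2.6

From (1.5, 3.8) to (4.0, 4.6), the blue capsule covered √(2.5² + 0.8²) ≈ 2.6 units.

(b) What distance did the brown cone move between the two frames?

1.6

The brown cone moved from about (12.1, 2.7) to (12.8, 1.3), a distance of √(0.7² + 1.4²) ≈ 1.6.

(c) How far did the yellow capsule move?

2.3

The yellow capsule moved from about (9.8, 7.0) to (7.6, 7.6), a distance of √(2.2² + 0.6²) ≈ 2.3.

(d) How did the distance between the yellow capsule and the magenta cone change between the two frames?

+2.2

They were about 3.6 units apart before and 5.8 after — 2.2 units further apart.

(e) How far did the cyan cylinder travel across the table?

1.8

From (1.3, 7.4) to (1.8, 5.7), the cyan cylinder covered √(0.5² + 1.7²) ≈ 1.8 units.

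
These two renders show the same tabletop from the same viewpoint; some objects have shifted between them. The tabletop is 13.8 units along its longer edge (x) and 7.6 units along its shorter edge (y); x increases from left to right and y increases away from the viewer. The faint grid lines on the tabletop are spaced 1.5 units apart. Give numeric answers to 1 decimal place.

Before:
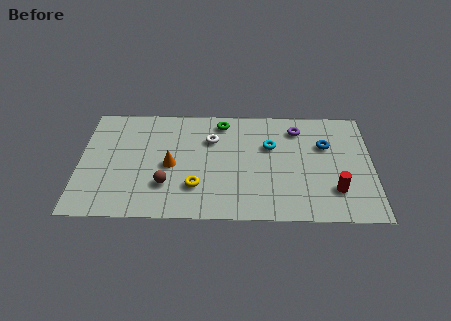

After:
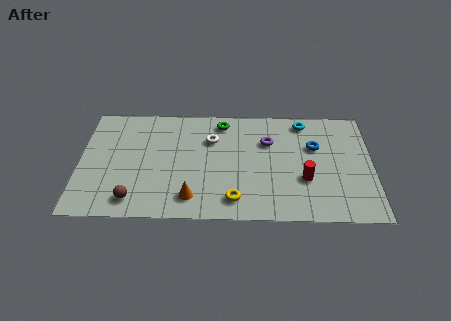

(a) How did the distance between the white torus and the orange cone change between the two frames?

+1.4

They were about 2.6 units apart before and 4.0 after — 1.4 units further apart.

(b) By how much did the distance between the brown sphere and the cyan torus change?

+4.1

Before: roughly 5.6 units apart; after: 9.7. That's 4.1 units further apart.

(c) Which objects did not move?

the green torus and the white torus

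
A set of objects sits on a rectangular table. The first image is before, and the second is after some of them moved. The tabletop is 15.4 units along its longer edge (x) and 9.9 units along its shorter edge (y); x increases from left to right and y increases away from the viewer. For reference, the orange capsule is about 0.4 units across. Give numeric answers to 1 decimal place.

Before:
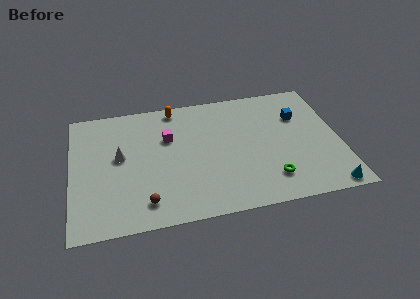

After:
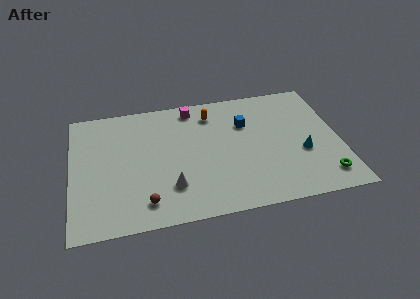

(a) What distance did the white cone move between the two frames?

4.0

From (2.8, 5.5) to (5.6, 2.6), the white cone covered √(2.8² + 2.9²) ≈ 4.0 units.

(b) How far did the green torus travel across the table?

3.1

The green torus moved from about (11.2, 2.1) to (14.3, 1.7), a distance of √(3.1² + 0.4²) ≈ 3.1.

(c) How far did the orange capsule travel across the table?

2.3

The orange capsule was near (6.1, 8.9) before and (8.2, 8.0) after, so it travelled √(2.1² + 0.9²) ≈ 2.3 units.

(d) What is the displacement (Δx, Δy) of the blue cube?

(-3.1, 0.0)

The blue cube was at about (13.2, 6.8) and moved to about (10.1, 6.8).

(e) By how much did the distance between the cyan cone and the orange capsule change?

-5.1

The distance was about 11.6 in the first image and 6.5 in the second, so they moved 5.1 units closer together.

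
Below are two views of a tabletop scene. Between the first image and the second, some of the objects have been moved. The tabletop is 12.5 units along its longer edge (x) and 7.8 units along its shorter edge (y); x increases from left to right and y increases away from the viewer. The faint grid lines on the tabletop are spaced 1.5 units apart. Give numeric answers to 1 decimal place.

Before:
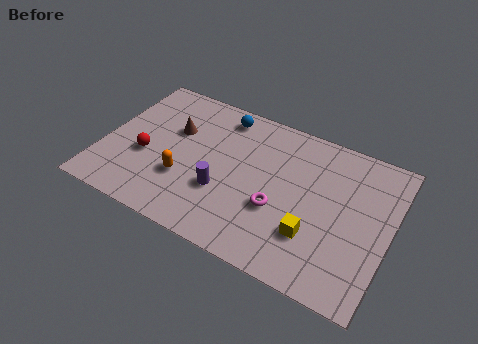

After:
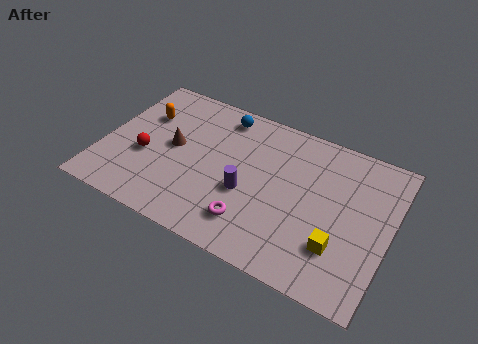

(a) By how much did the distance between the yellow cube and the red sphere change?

+1.1

They were about 7.5 units apart before and 8.6 after — 1.1 units further apart.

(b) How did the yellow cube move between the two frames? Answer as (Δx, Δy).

(1.1, -0.1)

The yellow cube was at about (9.4, 2.3) and moved to about (10.5, 2.2).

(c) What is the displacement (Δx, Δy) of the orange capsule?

(-2.2, 2.7)

From the two frames, the orange capsule sits at roughly (3.7, 2.6) before and (1.5, 5.3) after.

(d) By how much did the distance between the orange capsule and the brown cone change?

-0.6

Before: roughly 2.5 units apart; after: 1.9. That's 0.6 units closer together.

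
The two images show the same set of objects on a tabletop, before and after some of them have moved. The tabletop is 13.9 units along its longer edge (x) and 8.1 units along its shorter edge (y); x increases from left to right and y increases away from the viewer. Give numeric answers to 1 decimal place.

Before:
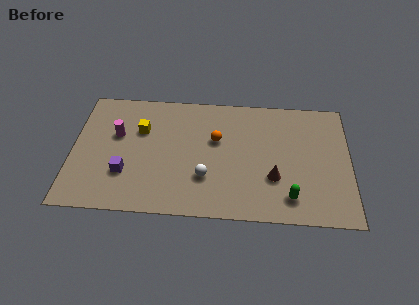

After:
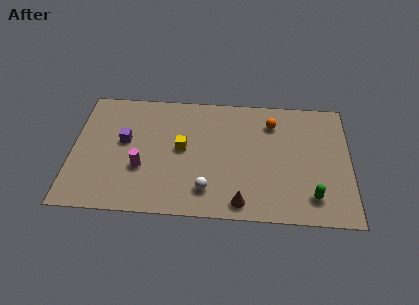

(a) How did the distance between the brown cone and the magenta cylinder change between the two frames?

-2.9

The distance was about 8.2 in the first image and 5.3 in the second, so they moved 2.9 units closer together.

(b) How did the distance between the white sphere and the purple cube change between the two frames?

+1.1

The distance was about 4.0 in the first image and 5.1 in the second, so they moved 1.1 units further apart.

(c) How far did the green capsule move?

1.1

From (10.9, 1.5) to (12.0, 1.6), the green capsule covered √(1.1² + 0.1²) ≈ 1.1 units.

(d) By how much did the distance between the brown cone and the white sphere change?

-1.6

They were about 3.4 units apart before and 1.8 after — 1.6 units closer together.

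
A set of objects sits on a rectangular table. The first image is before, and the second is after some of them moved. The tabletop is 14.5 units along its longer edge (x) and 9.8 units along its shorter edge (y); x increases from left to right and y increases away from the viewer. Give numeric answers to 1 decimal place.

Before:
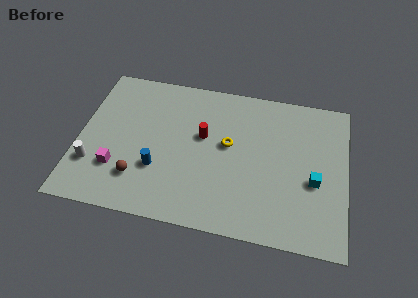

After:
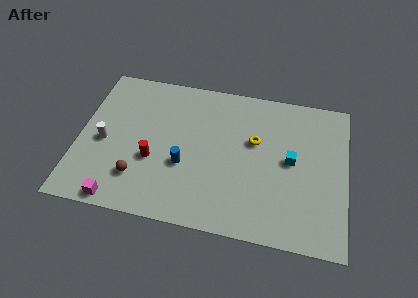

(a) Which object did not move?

the brown sphere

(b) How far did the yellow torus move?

1.5

From (8.1, 5.5) to (9.5, 6.0), the yellow torus covered √(1.4² + 0.5²) ≈ 1.5 units.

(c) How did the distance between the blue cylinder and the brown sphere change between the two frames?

+1.4

They were about 1.3 units apart before and 2.7 after — 1.4 units further apart.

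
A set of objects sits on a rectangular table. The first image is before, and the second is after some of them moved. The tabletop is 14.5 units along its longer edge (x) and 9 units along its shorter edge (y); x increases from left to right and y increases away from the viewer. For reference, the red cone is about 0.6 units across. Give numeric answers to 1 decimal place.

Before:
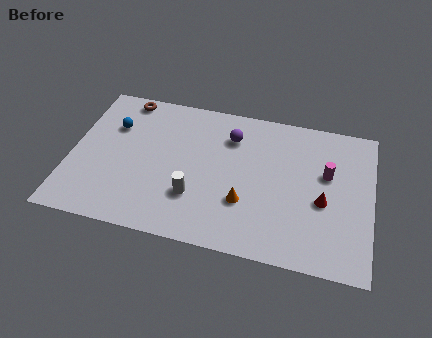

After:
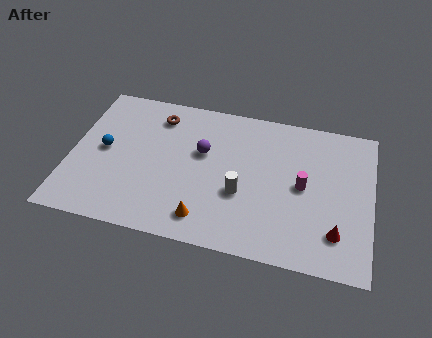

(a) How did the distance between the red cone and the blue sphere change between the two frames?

+1.0

They were about 10.6 units apart before and 11.6 after — 1.0 units further apart.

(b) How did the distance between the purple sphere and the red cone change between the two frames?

+1.9

The distance was about 5.5 in the first image and 7.4 in the second, so they moved 1.9 units further apart.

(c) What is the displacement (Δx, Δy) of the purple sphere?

(-1.3, -1.3)

The purple sphere started near (7.6, 6.8) and ended near (6.3, 5.5).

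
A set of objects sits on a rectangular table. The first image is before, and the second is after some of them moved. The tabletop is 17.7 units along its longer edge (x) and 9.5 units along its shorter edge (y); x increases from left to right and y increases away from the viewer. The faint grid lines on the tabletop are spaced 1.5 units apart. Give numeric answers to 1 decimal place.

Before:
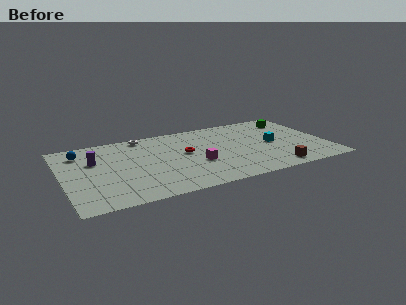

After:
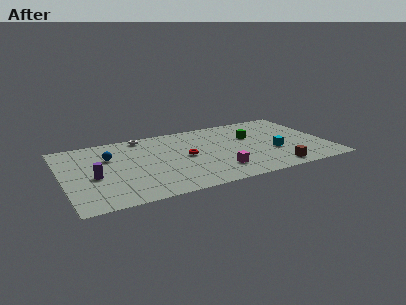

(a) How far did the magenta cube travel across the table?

1.9

From (8.8, 3.6) to (10.1, 2.2), the magenta cube covered √(1.3² + 1.4²) ≈ 1.9 units.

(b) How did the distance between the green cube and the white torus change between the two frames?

-2.7

Before: roughly 10.2 units apart; after: 7.5. That's 2.7 units closer together.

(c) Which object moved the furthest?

the green cube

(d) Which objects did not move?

the brown cube and the white torus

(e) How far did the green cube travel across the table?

3.4

From (15.9, 7.6) to (12.8, 6.1), the green cube covered √(3.1² + 1.5²) ≈ 3.4 units.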